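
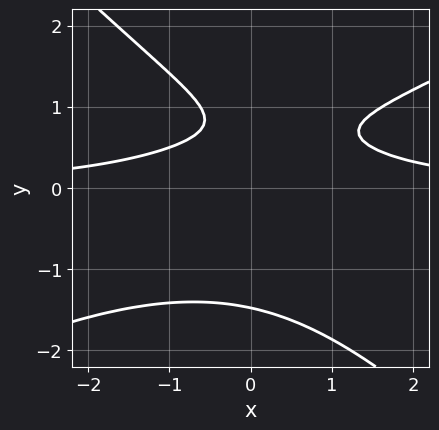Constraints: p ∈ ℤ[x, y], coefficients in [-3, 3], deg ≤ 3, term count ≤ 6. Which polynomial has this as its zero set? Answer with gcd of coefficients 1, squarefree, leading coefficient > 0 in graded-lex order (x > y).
x^2*y - x*y^2 - 2*y^3 + 3*y - 2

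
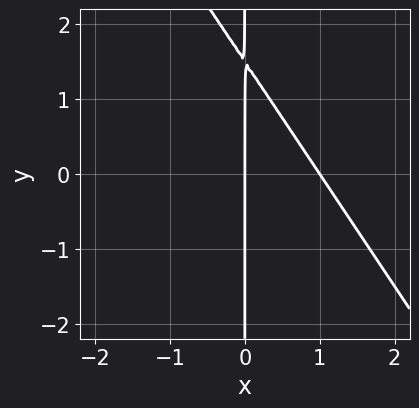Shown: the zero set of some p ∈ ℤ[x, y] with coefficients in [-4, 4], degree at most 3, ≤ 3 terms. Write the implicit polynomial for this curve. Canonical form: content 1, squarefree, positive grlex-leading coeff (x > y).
Degree: the shape is more complex than any degree-1 curve, so deg p = 2.
From the axis intercepts and sections: among the integer gridlines, it crosses the x-axis at x ∈ {0, 1}; the visible y-axis segment lies entirely on the curve.
Solving for integer coefficients yields p as stated.

3*x^2 + 2*x*y - 3*x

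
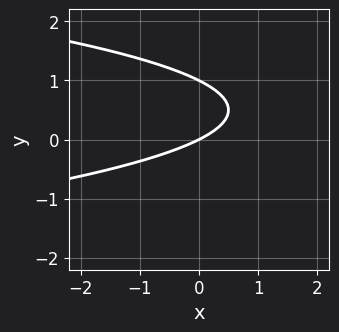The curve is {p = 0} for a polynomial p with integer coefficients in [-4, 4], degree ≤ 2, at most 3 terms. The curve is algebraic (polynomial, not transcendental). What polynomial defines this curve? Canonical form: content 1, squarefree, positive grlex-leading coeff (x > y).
2*y^2 + x - 2*y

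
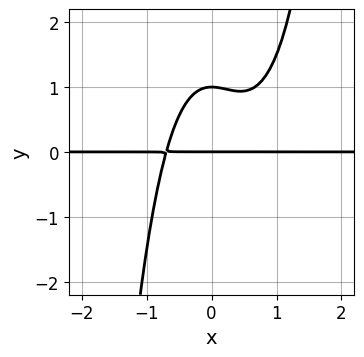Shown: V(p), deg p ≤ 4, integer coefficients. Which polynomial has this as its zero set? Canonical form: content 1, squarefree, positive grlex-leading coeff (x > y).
3*x^3*y - 2*x^2*y - 2*y^2 + 2*y

(a) The degree is 4 — the shape is more complex than any degree-3 curve.
(b) Against the integer gridlines: the visible x-axis segment lies entirely on the curve; the y-axis gridline crossings are at y ∈ {0, 1}.
(c) These observations pin down the coefficients.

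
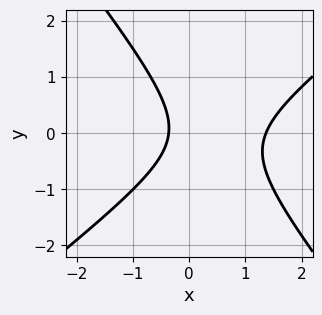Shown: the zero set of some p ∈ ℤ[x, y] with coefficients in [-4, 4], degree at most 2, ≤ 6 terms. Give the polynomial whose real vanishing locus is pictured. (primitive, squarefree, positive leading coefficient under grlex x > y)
2*x^2 - x*y - 2*y^2 - 2*x - 1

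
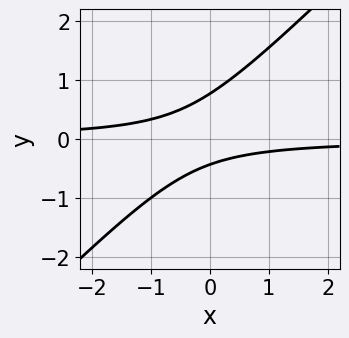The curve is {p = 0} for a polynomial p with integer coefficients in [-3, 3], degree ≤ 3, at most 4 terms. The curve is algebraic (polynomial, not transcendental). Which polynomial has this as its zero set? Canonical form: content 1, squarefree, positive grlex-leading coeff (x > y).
3*x*y - 3*y^2 + y + 1

First, the degree is 2 — the shape is more complex than any degree-1 curve.
Next, reading off the gridlines: it misses every integer gridline on the x-axis.
Finally, assembling these constraints gives the stated polynomial.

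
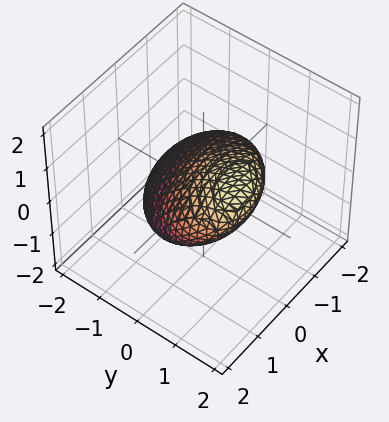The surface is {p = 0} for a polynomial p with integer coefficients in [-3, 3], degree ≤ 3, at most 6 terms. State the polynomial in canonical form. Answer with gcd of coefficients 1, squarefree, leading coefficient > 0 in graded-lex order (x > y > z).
x^2 - x*y + 2*y^2 - 3*y*z + 2*z^2 - 2

First, degree: the shape is more complex than any degree-1 surface, so deg p = 2.
Then, against the integer gridlines: the z-axis gridline crossings are at z ∈ {-1, 1}; the y-axis gridline crossings are at y ∈ {-1, 1}.
Finally, solving for integer coefficients yields p as stated.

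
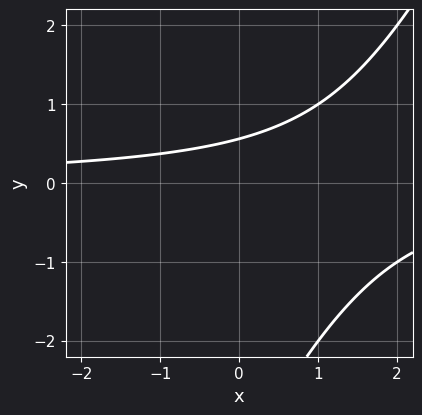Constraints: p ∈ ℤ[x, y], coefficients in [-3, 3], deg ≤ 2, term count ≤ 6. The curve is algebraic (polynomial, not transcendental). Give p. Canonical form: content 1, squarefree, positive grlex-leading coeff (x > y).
2*x*y - y^2 - 3*y + 2

The degree is 2 — a generic line meets the curve in up to 2 points.
From the visible intercepts: no x-intercept at any integer in the box.
Fitting integer coefficients to these (and the overall shape) gives p.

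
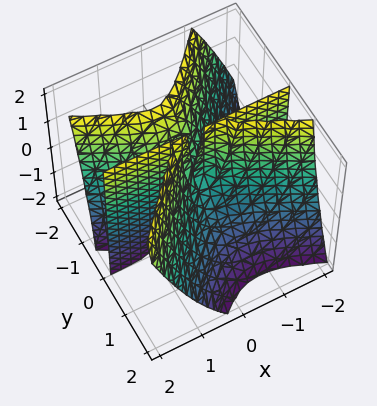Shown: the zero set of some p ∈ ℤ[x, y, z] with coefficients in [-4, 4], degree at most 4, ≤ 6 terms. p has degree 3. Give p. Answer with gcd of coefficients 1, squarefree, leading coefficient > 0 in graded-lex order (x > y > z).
(a) Degree: the shape is more complex than any degree-2 surface, so deg p = 3.
(b) Observable constraints: every point of the z-axis in the box is on the surface; every point of the x-axis in the box is on the surface.
(c) The integer polynomial consistent with all of this is the stated p.

2*x^2*y + 2*x*y^2 - 3*y^3 - 2*y^2*z + y^2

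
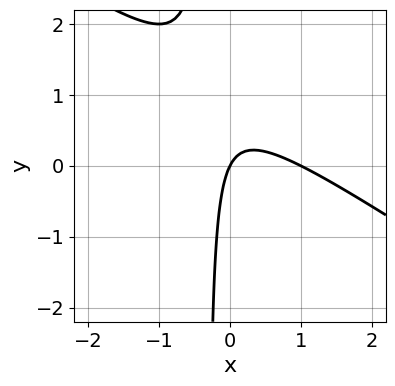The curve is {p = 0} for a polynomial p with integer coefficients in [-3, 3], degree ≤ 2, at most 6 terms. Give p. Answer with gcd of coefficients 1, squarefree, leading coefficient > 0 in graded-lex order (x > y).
1. The degree is 2 — a generic line meets the curve in up to 2 points.
2. Checking where it meets the axes: among the integer gridlines, it crosses the x-axis at x ∈ {0, 1}; it meets the y-axis at y = 0 (among the integer gridlines).
3. Putting this together gives p.

2*x^2 + 3*x*y - 2*x + y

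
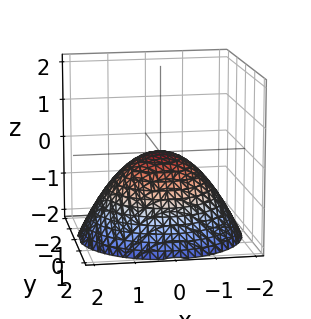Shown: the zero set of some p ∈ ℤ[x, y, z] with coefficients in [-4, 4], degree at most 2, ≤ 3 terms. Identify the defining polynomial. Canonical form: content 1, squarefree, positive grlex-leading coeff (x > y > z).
(a) Degree: a single bowl opening along one axis; a quadric, so deg p = 2.
(b) Symmetries: rotational symmetry about the z-axis ⇒ p depends on x, y only through x² + y².
(c) Reading off the gridlines: it meets the x-axis at x = 0 (among the integer gridlines); a circular section at z = -1 has radius between 1 and 2; one y-axis crossing is at y = 0; it crosses the z-axis at the gridline z = 0.
(d) Together with the visible shape, these determine p as stated.

x^2 + y^2 + 2*z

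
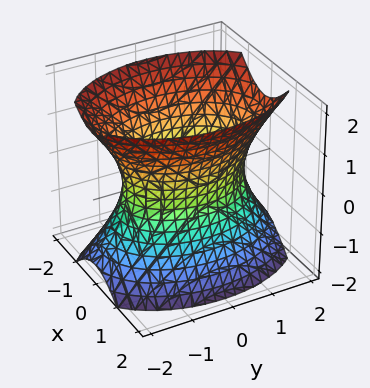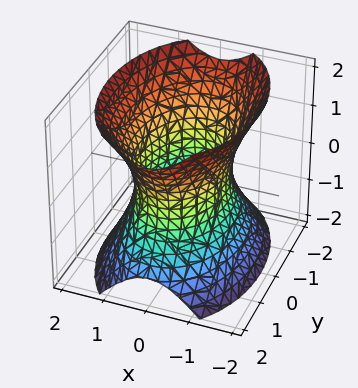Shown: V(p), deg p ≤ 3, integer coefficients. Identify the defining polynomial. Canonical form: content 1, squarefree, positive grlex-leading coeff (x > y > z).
1. Degree: one connected sheet with a waist; a quadric, so deg p = 2.
2. Symmetries: it's symmetric under y → −y, forcing even powers of y; it's symmetric under z → −z, forcing even powers of z; the x ↦ −x reflection is a symmetry, so x appears only in even powers.
3. Observable constraints: no z-intercept at any integer in the box; the x-axis gridline crossings are at x ∈ {-1, 1}.
4. Putting this together gives p.

2*x^2 + y^2 - z^2 - 2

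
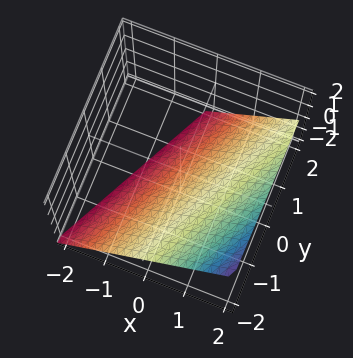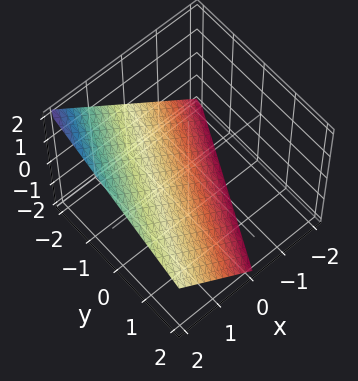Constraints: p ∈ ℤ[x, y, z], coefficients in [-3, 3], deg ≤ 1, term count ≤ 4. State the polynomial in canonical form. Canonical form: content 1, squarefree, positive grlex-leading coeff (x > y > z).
First, the degree is 1 — every cross-section is a straight line — this is a plane.
Then, reading off the gridlines: one z-axis crossing is at z = -1; it crosses the y-axis at the gridline y = -2.
Finally, these observations pin down the coefficients. Check: (1, 0, 0) on the x-axis lies on the surface, and p(1, 0, 0) = 0. ✓

2*x - y - 2*z - 2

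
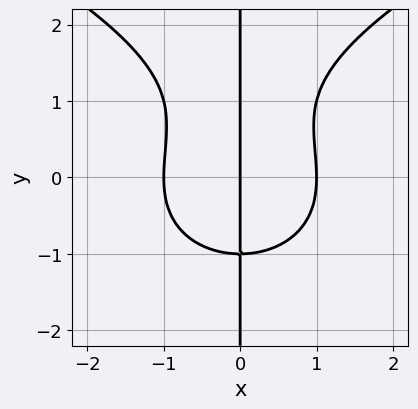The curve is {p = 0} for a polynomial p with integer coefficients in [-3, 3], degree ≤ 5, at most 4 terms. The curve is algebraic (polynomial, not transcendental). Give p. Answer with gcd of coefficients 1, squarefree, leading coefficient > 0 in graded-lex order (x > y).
1. Degree: a generic line meets the curve in up to 4 points, so deg p = 4.
2. Reading off the gridlines: the visible y-axis segment lies entirely on the curve; among the integer gridlines, it crosses the x-axis at x ∈ {-1, 0, 1}.
3. Assembling these constraints gives the stated polynomial.

x*y^3 - 2*x^3 - x*y^2 + 2*x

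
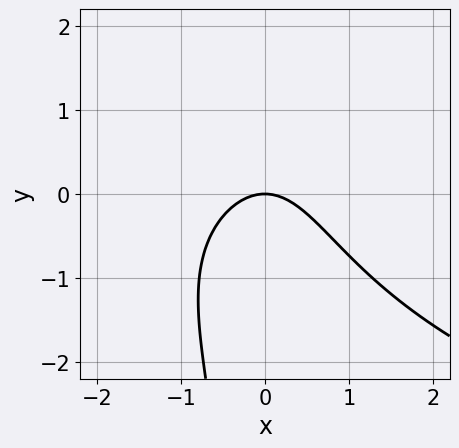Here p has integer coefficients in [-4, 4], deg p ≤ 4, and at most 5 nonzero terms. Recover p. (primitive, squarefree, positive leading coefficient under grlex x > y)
deg p = 3. A generic line meets the curve in up to 3 points.
From the visible intercepts: it crosses the x-axis at the gridline x = 0; one y-axis crossing is at y = 0.
Matching integer coefficients to the picture gives p.

x*y^2 - 2*x^2 - 2*y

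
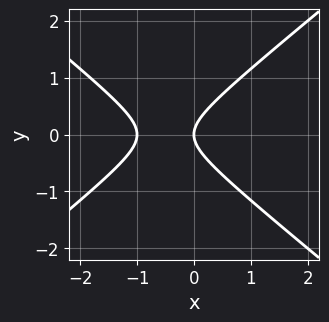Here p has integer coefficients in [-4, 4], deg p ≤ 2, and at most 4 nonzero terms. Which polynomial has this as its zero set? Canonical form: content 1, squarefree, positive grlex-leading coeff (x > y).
2*x^2 - 3*y^2 + 2*x

(a) deg p = 2.
(b) Symmetries: mirror symmetry y ↦ −y ⇒ only even powers of y.
(c) Checking where it meets the axes: one y-axis crossing is at y = 0; the x-axis gridline crossings are at x ∈ {-1, 0}.
(d) Putting this together gives p.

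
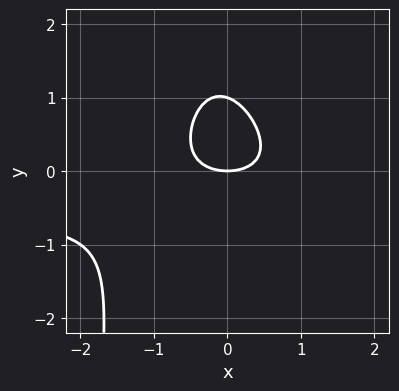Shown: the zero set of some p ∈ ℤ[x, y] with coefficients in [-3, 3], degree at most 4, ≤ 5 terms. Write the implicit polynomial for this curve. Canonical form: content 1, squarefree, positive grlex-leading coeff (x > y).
First, the degree is 3 — no degree-2 curve has this shape.
Then, observable constraints: the y-axis gridline crossings are at y ∈ {0, 1}; it meets the x-axis at x = 0 (among the integer gridlines).
Finally, these observations pin down the coefficients.

3*x^2*y + x*y^2 + 2*x^2 + 3*y^2 - 3*y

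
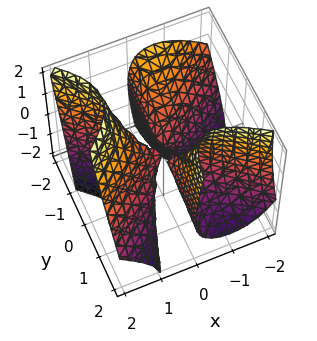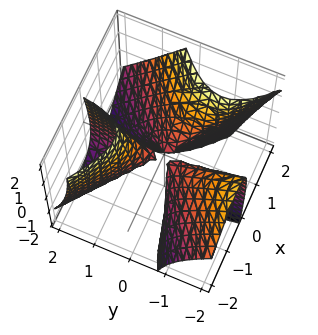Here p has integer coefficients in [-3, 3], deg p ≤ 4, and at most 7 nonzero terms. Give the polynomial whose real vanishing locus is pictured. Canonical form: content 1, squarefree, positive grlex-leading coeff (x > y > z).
2*x^3 - x^2*z - 3*x*y^2 - 3*x*y*z - z^2

First, I count 3 distinct pieces. They look like related sheets of one shape, so recover p as a whole.
Next, degree: a generic line meets the surface in up to 3 points, so deg p = 3.
Then, from the visible intercepts: it meets the z-axis at z = 0 (among the integer gridlines); the visible y-axis segment lies entirely on the surface; it meets the x-axis at x = 0 (among the integer gridlines).
Finally, together with the visible shape, these determine p as stated.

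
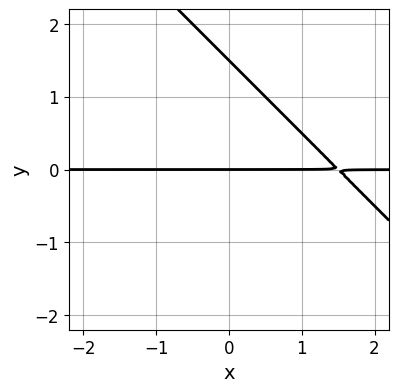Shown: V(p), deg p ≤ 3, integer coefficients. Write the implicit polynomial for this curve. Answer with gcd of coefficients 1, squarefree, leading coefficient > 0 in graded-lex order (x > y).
(a) deg p = 2.
(b) Against the integer gridlines: it crosses the y-axis at the gridline y = 0; the visible x-axis segment lies entirely on the curve.
(c) Fitting integer coefficients to these (and the overall shape) gives p.

2*x*y + 2*y^2 - 3*y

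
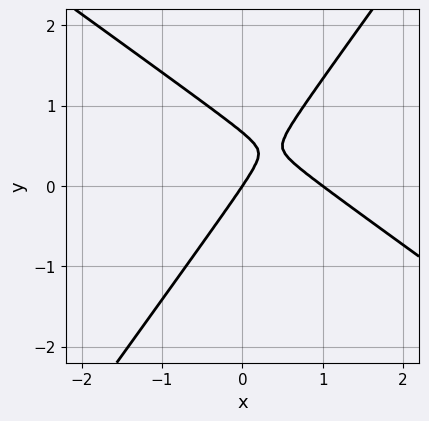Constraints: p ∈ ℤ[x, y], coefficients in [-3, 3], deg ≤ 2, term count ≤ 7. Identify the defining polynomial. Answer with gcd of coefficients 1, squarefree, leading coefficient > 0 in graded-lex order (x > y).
3*x^2 + 2*x*y - 3*y^2 - 3*x + 2*y

1. deg p = 2. The shape is more complex than any degree-1 curve.
2. Observable constraints: among the integer gridlines, it crosses the x-axis at x ∈ {0, 1}; it meets the y-axis at y = 0 (among the integer gridlines).
3. Assembling these constraints gives the stated polynomial.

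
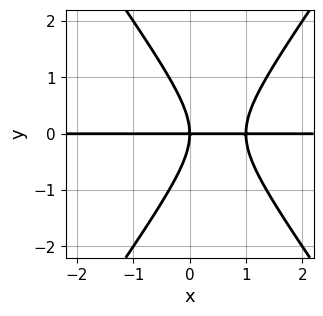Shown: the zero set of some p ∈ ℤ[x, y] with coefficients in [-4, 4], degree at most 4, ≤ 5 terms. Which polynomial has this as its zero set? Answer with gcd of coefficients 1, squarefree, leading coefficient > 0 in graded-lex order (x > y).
2*x^2*y - y^3 - 2*x*y

1. deg p = 3. A generic line meets the curve in up to 3 points.
2. Checking where it meets the axes: every point of the x-axis in the box is on the curve; it crosses the y-axis at the gridline y = 0.
3. Fitting integer coefficients to these (and the overall shape) gives p.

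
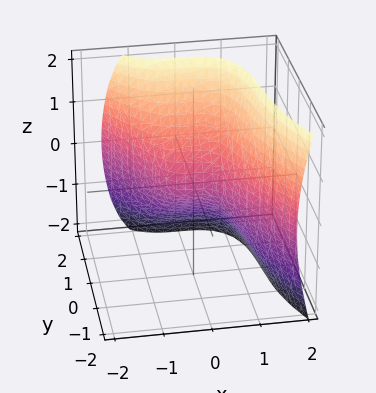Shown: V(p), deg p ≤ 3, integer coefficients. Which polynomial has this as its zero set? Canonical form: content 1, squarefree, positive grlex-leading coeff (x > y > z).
3*x^3 + y^3 - 2*z^2 + 2*y

The degree is 3 — no degree-2 surface has this shape.
From the axis intercepts and sections: one x-axis crossing is at x = 0; it meets the y-axis at y = 0 (among the integer gridlines).
The integer polynomial consistent with all of this is the stated p.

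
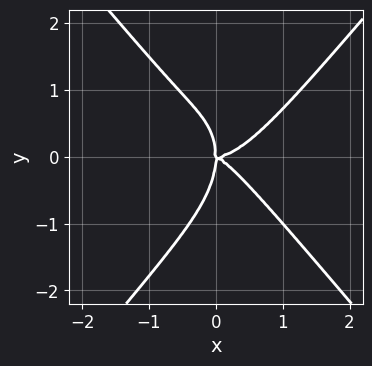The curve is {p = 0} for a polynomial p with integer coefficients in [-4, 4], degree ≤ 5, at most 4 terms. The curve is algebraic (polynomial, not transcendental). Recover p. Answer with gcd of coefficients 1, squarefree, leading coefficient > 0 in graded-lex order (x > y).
2*x^4 - y^4 - x^2*y - 2*x*y^2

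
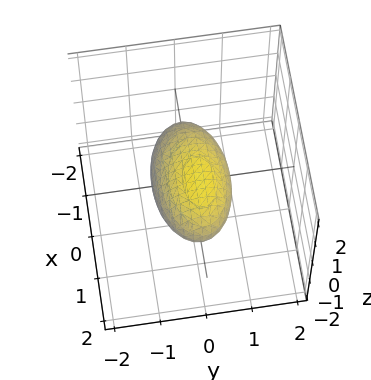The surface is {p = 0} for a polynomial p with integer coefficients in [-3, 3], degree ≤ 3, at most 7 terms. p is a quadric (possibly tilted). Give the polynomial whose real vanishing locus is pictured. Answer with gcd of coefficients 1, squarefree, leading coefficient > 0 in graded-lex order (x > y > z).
First, the degree is 2 — the shape is more complex than any degree-1 surface.
Finally, solving for integer coefficients yields p as stated.

x^2 - x*z + 3*y^2 - y*z + 3*z^2 - 2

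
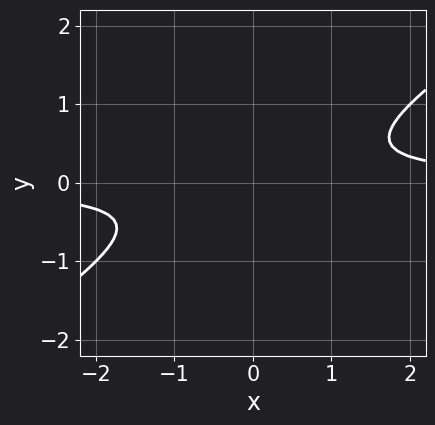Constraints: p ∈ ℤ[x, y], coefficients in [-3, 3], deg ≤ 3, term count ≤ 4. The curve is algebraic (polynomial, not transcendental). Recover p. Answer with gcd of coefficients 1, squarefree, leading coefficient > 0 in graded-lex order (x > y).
First, degree: a generic line meets the curve in up to 2 points, so deg p = 2.
Next, from the axis intercepts and sections: no y-intercept at any integer in the box; it misses every integer gridline on the x-axis.
Finally, assembling these constraints gives the stated polynomial.

2*x*y - 3*y^2 - 1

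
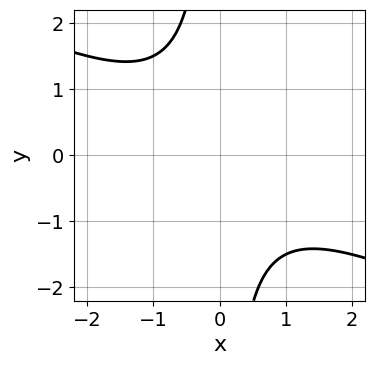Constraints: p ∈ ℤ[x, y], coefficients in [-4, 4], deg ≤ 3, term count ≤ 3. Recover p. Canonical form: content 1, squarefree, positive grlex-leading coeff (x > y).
First, degree: the shape is more complex than any degree-1 curve, so deg p = 2.
Then, against the integer gridlines: the curve avoids every integer y-axis point in the box; it misses every integer gridline on the x-axis.
Finally, solving for integer coefficients yields p as stated.

x^2 + 2*x*y + 2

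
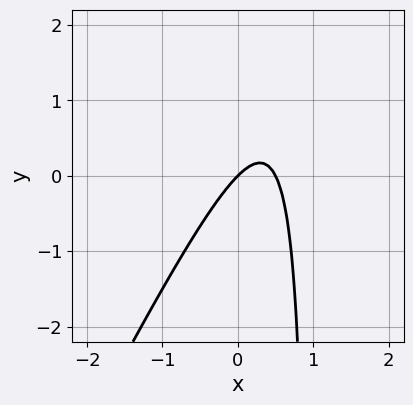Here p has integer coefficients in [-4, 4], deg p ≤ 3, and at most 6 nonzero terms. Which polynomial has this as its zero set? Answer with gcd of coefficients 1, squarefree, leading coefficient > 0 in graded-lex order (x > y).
2*x^2 - x*y - x + y

(a) Degree: the shape is more complex than any degree-1 curve, so deg p = 2.
(b) Checking where it meets the axes: it crosses the x-axis at the gridline x = 0; one y-axis crossing is at y = 0.
(c) Matching integer coefficients to the picture gives p.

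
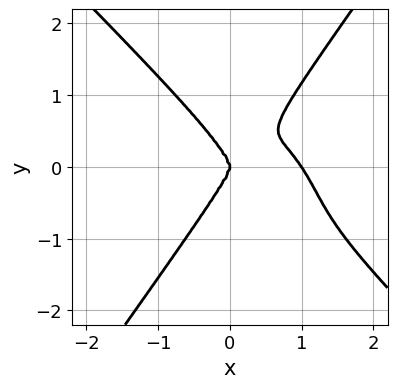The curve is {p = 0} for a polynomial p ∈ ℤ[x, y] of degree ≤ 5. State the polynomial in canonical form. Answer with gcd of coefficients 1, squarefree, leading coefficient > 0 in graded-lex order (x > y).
First, deg p = 4. The shape is more complex than any degree-3 curve.
Then, against the integer gridlines: the x-axis gridline crossings are at x ∈ {0, 1}; it meets the y-axis at y = 0 (among the integer gridlines).
Finally, these observations pin down the coefficients.

3*x^4 + 2*x^3*y + x^2*y^2 - 2*y^4 - 3*x^3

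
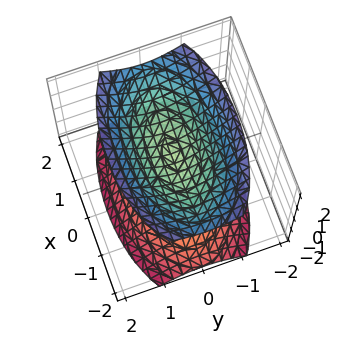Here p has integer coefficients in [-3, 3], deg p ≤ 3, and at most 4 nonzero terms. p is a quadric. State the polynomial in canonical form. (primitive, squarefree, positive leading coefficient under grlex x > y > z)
x^2 + 3*y^2 - 2*z^2 + 1

(a) There are 2 components. They look like related sheets of one shape, so recover p as a whole.
(b) deg p = 2. Two sheets facing apart; a quadric.
(c) Symmetries: it's symmetric under x → −x, forcing even powers of x; it's symmetric under y → −y, forcing even powers of y; it's symmetric under z → −z, forcing even powers of z.
(d) Reading off the gridlines: the surface avoids every integer x-axis point in the box; it misses every integer gridline on the y-axis.
(e) These observations pin down the coefficients.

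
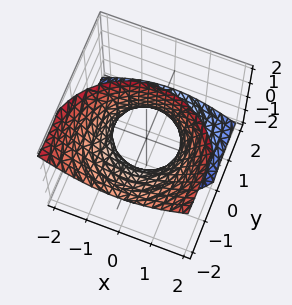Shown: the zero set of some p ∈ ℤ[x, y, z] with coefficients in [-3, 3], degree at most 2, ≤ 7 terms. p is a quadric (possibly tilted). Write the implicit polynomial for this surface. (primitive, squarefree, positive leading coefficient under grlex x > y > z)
2*x^2 + 2*y^2 + 3*y*z - z^2 - 2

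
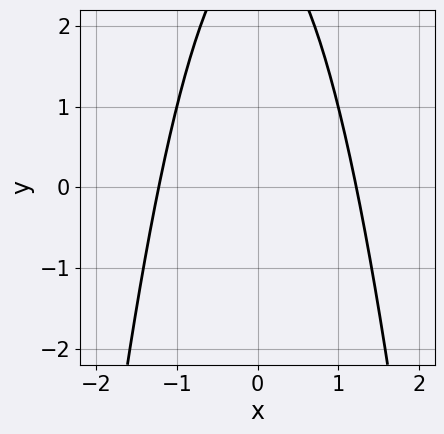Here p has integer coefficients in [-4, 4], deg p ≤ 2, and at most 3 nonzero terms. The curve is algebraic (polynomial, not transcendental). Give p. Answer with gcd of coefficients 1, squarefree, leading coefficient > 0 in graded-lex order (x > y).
1. Degree: a generic line meets the curve in up to 2 points, so deg p = 2.
2. Symmetries: it's symmetric under x → −x, forcing even powers of x.
3. From the axis intercepts and sections: the curve avoids every integer y-axis point in the box.
4. The integer polynomial consistent with all of this is the stated p.

2*x^2 + y - 3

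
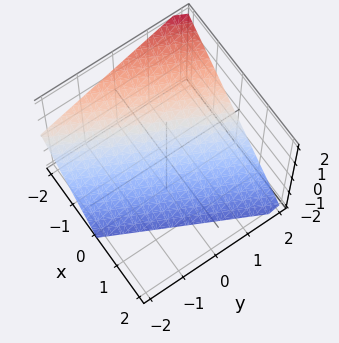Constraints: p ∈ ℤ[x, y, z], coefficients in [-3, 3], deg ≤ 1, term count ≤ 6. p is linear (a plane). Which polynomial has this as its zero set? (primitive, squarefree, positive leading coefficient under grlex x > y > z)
deg p = 1.
Observable constraints: one z-axis crossing is at z = -1; it meets the x-axis at x = -1 (among the integer gridlines); it crosses the y-axis at the gridline y = 2.
Together with the visible shape, these determine p as stated.

2*x - y + 2*z + 2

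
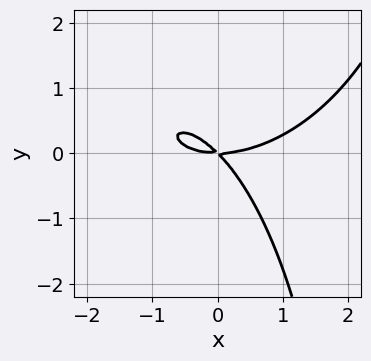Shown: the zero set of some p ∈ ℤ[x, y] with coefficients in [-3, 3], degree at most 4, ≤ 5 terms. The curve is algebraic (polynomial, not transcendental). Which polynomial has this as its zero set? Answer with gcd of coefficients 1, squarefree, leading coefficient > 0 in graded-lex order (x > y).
First, the degree is 3 — a generic line meets the curve in up to 3 points.
Next, from the axis intercepts and sections: one y-axis crossing is at y = 0; it meets the x-axis at x = 0 (among the integer gridlines).
Finally, solving for integer coefficients yields p as stated.

x^3 + x*y^2 - 3*x*y - 3*y^2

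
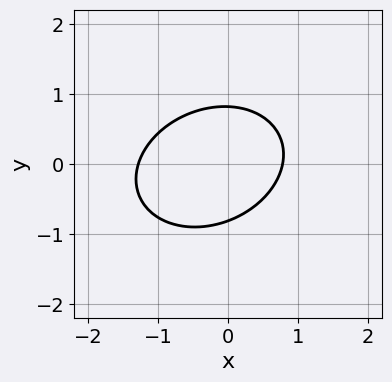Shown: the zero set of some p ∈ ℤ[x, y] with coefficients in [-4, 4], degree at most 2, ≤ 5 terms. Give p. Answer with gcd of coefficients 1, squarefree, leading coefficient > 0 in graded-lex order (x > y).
First, deg p = 2. A generic line meets the curve in up to 2 points.
Finally, solving for integer coefficients yields p as stated.

2*x^2 - x*y + 3*y^2 + x - 2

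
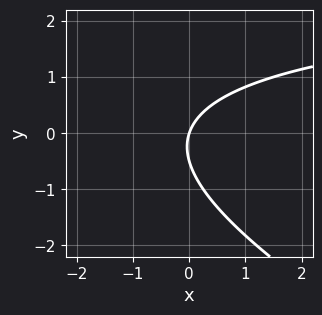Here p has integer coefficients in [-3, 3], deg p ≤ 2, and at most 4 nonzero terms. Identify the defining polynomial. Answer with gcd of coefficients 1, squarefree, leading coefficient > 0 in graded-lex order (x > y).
x*y + 2*y^2 - 3*x + y

First, degree: the shape is more complex than any degree-1 curve, so deg p = 2.
Next, observable constraints: it crosses the x-axis at the gridline x = 0; it meets the y-axis at y = 0 (among the integer gridlines).
Finally, matching integer coefficients to the picture gives p.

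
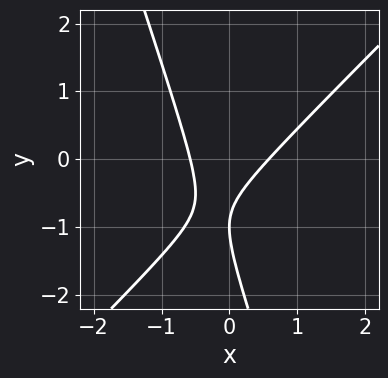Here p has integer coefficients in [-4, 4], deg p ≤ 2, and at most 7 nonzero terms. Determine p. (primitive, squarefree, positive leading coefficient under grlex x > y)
3*x^2 - 2*x*y - y^2 - 2*y - 1

First, the degree is 2 — the shape is more complex than any degree-1 curve.
Then, checking where it meets the axes: it meets the y-axis at y = -1 (among the integer gridlines).
Finally, the integer polynomial consistent with all of this is the stated p.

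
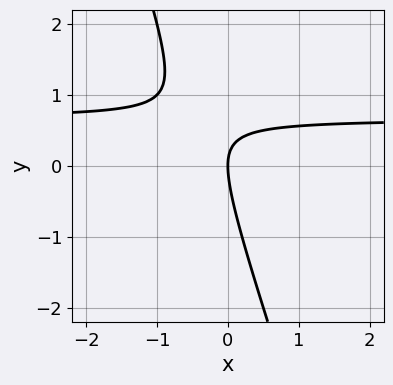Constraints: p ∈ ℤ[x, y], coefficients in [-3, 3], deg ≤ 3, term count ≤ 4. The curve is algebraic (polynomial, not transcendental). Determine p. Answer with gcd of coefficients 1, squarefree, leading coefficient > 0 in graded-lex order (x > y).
Degree: the shape is more complex than any degree-1 curve, so deg p = 2.
Against the integer gridlines: it meets the x-axis at x = 0 (among the integer gridlines); it meets the y-axis at y = 0 (among the integer gridlines).
Putting this together gives p.

3*x*y + y^2 - 2*x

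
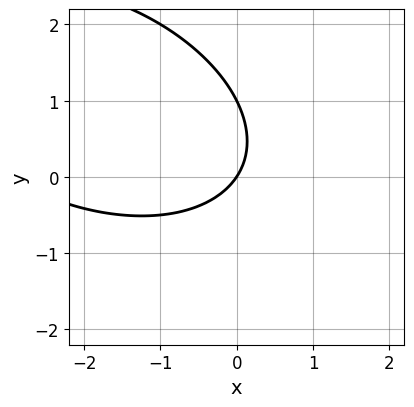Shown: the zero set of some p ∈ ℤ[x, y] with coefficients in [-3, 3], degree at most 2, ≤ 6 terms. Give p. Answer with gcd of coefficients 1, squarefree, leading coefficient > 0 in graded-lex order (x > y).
1. The degree is 2 — no degree-1 curve has this shape.
2. From the visible intercepts: one x-axis crossing is at x = 0; among the integer gridlines, it crosses the y-axis at y ∈ {0, 1}.
3. Solving for integer coefficients yields p as stated.

x^2 + x*y + 2*y^2 + 3*x - 2*y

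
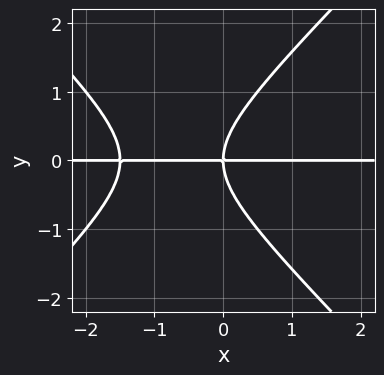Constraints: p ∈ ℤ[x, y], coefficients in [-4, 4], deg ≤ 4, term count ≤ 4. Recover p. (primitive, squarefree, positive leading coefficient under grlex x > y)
2*x^2*y - 2*y^3 + 3*x*y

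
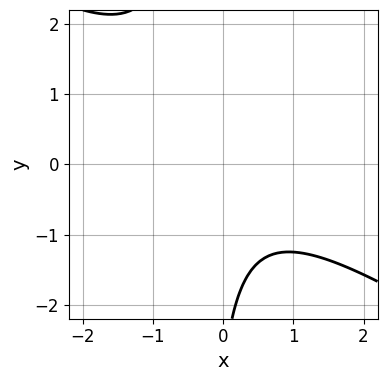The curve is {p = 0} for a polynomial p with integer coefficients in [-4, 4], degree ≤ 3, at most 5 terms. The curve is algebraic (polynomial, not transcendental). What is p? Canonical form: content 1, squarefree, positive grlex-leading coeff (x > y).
2*x^2 + 3*x*y + y + 3

(a) Degree: a generic line meets the curve in up to 2 points, so deg p = 2.
(b) From the visible intercepts: it misses every integer gridline on the x-axis; it misses every integer gridline on the y-axis.
(c) The integer polynomial consistent with all of this is the stated p.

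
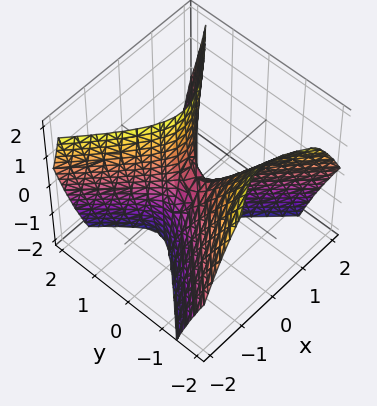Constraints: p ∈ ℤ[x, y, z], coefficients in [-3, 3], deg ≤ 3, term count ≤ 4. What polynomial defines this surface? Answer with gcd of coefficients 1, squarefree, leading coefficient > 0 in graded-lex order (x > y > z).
3*x^2 - 3*y^2 - 2*y*z + z

1. Degree: a generic line meets the surface in up to 2 points, so deg p = 2.
2. Observable constraints: one x-axis crossing is at x = 0; it meets the y-axis at y = 0 (among the integer gridlines); it crosses the z-axis at the gridline z = 0.
3. These observations pin down the coefficients.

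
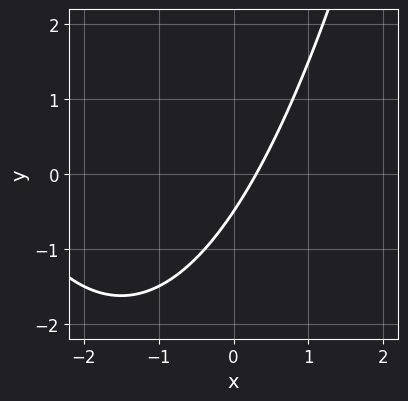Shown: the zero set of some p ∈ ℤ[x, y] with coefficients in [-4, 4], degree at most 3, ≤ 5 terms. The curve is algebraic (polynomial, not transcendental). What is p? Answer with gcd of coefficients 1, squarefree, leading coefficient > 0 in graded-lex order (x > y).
1. deg p = 2. No degree-1 curve has this shape.
2. Solving for integer coefficients yields p as stated.

x^2 + 3*x - 2*y - 1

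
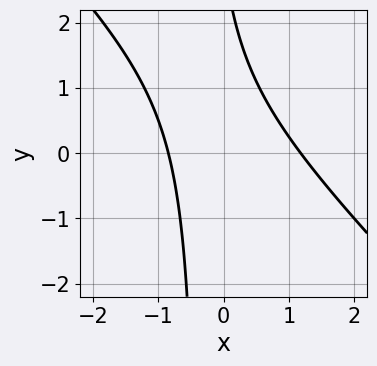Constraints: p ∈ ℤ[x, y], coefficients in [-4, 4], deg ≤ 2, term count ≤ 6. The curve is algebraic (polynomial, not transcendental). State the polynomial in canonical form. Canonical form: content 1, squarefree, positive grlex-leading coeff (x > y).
1. The degree is 2 — a generic line meets the curve in up to 2 points.
2. Reading off the gridlines: no y-intercept at any integer in the box.
3. Solving for integer coefficients yields p as stated.

3*x^2 + 3*x*y - x + y - 3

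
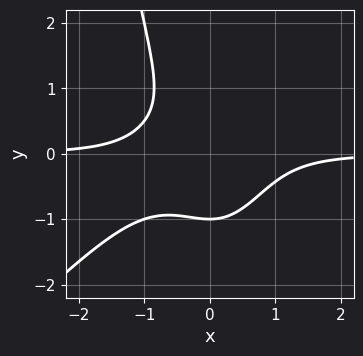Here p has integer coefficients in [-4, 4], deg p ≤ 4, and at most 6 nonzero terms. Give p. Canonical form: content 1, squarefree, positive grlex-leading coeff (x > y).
3*x^3*y - 3*x^2*y^2 + 2*y^3 + 2

1. deg p = 4. The shape is more complex than any degree-3 curve.
2. From the visible intercepts: it misses every integer gridline on the x-axis; it crosses the y-axis at the gridline y = -1.
3. Matching integer coefficients to the picture gives p.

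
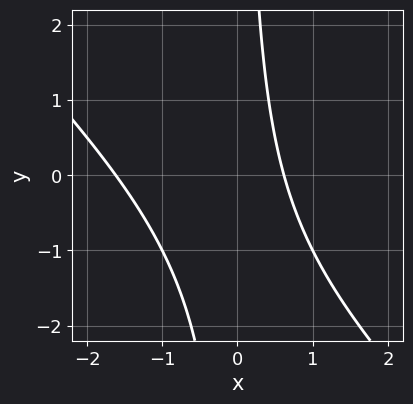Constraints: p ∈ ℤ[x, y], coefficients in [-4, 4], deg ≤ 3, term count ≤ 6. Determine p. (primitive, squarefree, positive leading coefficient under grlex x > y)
(a) The degree is 2 — no degree-1 curve has this shape.
(b) Observable constraints: it misses every integer gridline on the y-axis.
(c) Matching integer coefficients to the picture gives p.

x^2 + x*y + x - 1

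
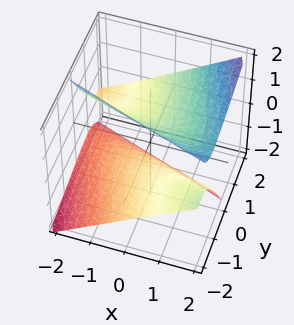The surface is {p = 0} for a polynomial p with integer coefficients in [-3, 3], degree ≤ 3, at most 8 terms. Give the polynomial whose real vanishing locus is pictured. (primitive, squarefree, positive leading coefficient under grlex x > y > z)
x^2 + 3*x*y + y^2 - 3*y*z - 2*z^2 + 1

I count 2 distinct pieces. Treating them together as one polynomial.
deg p = 2. A generic line meets the surface in up to 2 points.
Against the integer gridlines: no x-intercept at any integer in the box; the surface avoids every integer y-axis point in the box.
Putting this together gives p.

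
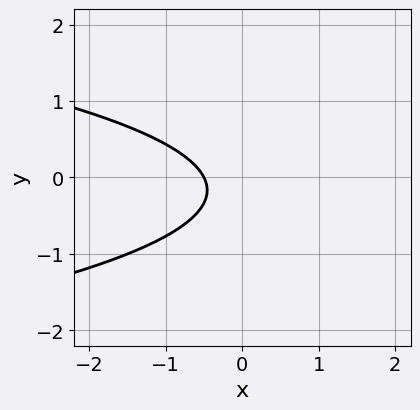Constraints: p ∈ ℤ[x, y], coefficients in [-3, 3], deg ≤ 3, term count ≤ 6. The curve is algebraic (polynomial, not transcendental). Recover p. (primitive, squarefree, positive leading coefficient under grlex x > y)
3*y^2 + 2*x + y + 1

The degree is 2 — a generic line meets the curve in up to 2 points.
Observable constraints: it misses every integer gridline on the y-axis.
The integer polynomial consistent with all of this is the stated p.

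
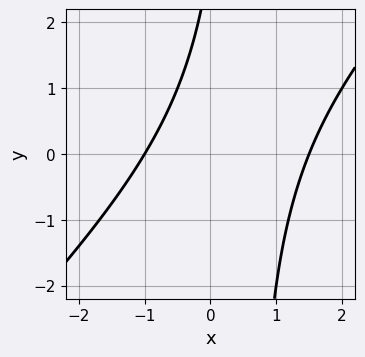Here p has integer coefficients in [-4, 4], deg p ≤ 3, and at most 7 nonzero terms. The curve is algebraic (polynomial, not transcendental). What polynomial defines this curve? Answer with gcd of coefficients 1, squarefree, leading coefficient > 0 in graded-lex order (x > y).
2*x^2 - 2*x*y - x + y - 3

1. deg p = 2. A generic line meets the curve in up to 2 points.
2. Reading off the gridlines: no y-intercept at any integer in the box; it meets the x-axis at x = -1 (among the integer gridlines).
3. Putting this together gives p.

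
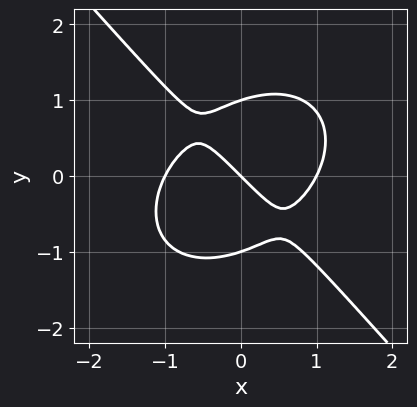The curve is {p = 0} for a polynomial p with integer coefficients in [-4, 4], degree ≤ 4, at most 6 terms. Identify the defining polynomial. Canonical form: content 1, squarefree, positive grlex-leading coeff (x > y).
1. The degree is 3 — the shape is more complex than any degree-2 curve.
2. Checking where it meets the axes: the y-axis gridline crossings are at y ∈ {-1, 0, 1}; the x-axis gridline crossings are at x ∈ {-1, 0, 1}.
3. Assembling these constraints gives the stated polynomial.

3*x^3 + x*y^2 + 3*y^3 - 3*x - 3*y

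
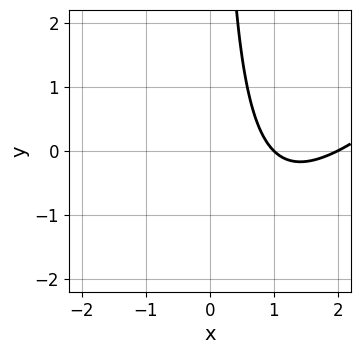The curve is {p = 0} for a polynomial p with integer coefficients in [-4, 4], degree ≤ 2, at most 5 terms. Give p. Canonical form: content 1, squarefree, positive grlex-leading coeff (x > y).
Degree: no degree-1 curve has this shape, so deg p = 2.
From the axis intercepts and sections: the x-axis gridline crossings are at x ∈ {1, 2}; no y-intercept at any integer in the box.
Fitting integer coefficients to these (and the overall shape) gives p.

x^2 - x*y - 3*x + 2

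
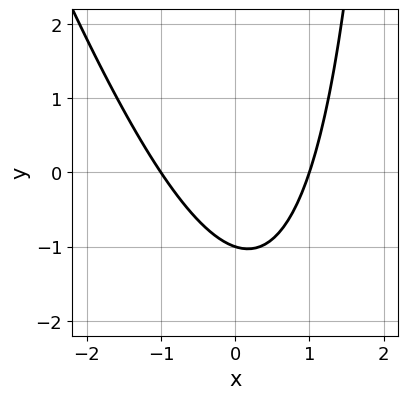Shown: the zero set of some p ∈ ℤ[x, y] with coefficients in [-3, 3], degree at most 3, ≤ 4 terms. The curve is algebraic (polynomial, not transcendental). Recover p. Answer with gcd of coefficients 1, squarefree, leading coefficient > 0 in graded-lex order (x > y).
3*x^2 + x*y - 3*y - 3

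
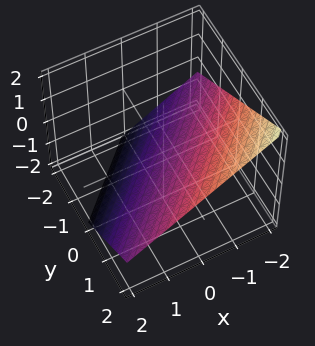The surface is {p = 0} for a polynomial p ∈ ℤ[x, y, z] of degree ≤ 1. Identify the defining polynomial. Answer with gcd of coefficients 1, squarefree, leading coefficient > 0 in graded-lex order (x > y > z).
First, the degree is 1 — every cross-section is a straight line — this is a plane.
Next, reading off the gridlines: it meets the y-axis at y = 1 (among the integer gridlines); it meets the x-axis at x = -1 (among the integer gridlines).
Finally, together with the visible shape, these determine p as stated.

2*x - 2*y + 3*z + 2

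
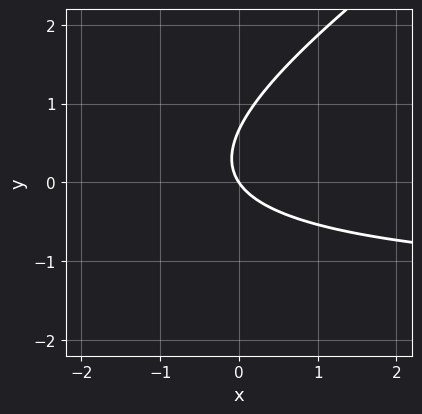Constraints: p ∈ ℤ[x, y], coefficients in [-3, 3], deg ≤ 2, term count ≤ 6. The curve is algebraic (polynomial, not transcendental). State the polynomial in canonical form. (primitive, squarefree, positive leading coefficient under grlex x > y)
2*x*y - 3*y^2 + 3*x + 2*y

(a) The degree is 2 — the shape is more complex than any degree-1 curve.
(b) Observable constraints: one x-axis crossing is at x = 0; it meets the y-axis at y = 0 (among the integer gridlines).
(c) The integer polynomial consistent with all of this is the stated p.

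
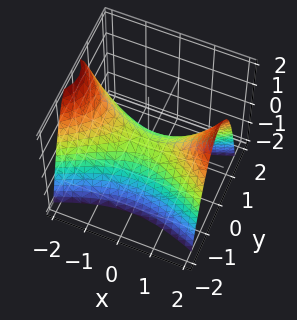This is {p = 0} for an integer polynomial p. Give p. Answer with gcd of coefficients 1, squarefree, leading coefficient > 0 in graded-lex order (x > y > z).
1. The degree is 2 — a hyperbolic paraboloid; a quadric.
2. Symmetries: mirror symmetry x ↦ −x ⇒ only even powers of x; the y ↦ −y reflection is a symmetry, so y appears only in even powers.
3. Against the integer gridlines: one y-axis crossing is at y = 0; one z-axis crossing is at z = 0.
4. Putting this together gives p.

x^2 - 3*y^2 - 2*z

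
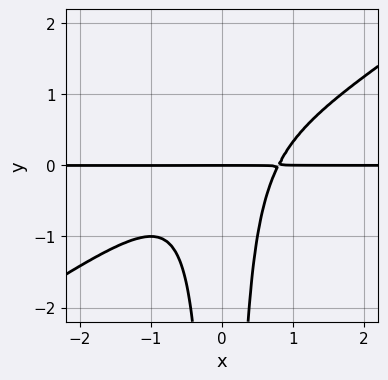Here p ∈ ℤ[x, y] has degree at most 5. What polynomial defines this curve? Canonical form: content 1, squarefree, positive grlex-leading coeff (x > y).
Degree: no degree-3 curve has this shape, so deg p = 4.
Checking where it meets the axes: every point of the x-axis in the box is on the curve; it meets the y-axis at y = 0 (among the integer gridlines).
Assembling these constraints gives the stated polynomial.

2*x^3*y - 3*x^2*y^2 - y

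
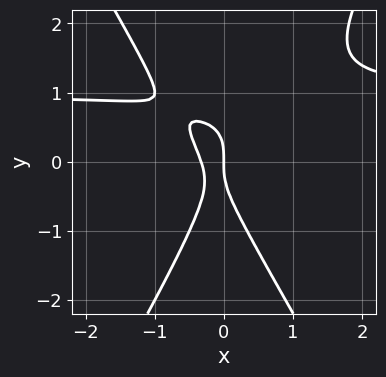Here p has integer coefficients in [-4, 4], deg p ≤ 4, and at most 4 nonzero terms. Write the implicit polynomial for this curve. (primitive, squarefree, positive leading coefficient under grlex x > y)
3*x^2*y - y^3 - 3*x^2 - x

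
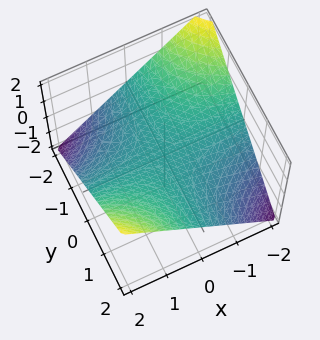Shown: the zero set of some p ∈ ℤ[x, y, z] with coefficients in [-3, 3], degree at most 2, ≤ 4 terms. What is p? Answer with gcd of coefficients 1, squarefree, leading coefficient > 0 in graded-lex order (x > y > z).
First, deg p = 2.
Next, checking where it meets the axes: the visible x-axis segment lies entirely on the surface; one z-axis crossing is at z = 0; every point of the y-axis in the box is on the surface.
Finally, putting this together gives p.

x*y - 2*z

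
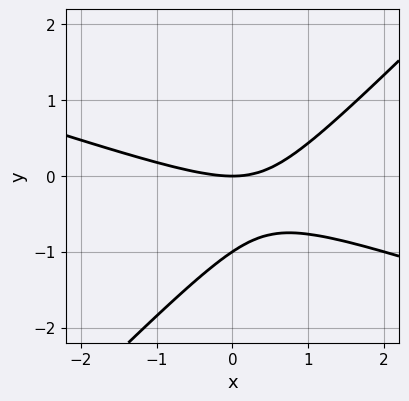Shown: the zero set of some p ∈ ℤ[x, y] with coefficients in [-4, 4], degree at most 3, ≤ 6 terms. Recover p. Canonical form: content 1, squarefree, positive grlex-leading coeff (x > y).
x^2 + 2*x*y - 3*y^2 - 3*y

First, degree: no degree-1 curve has this shape, so deg p = 2.
Then, reading off the gridlines: one x-axis crossing is at x = 0; among the integer gridlines, it crosses the y-axis at y ∈ {-1, 0}.
Finally, together with the visible shape, these determine p as stated.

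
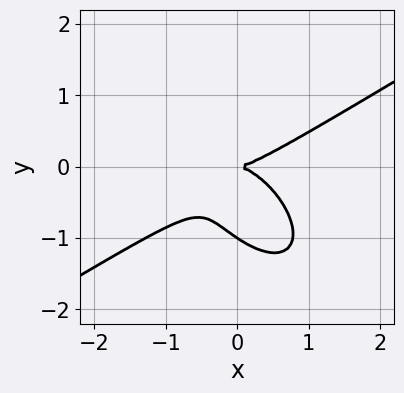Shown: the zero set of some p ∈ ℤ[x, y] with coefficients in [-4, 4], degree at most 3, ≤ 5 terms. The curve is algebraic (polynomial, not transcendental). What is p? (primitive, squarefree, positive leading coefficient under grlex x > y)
(a) Degree: the shape is more complex than any degree-2 curve, so deg p = 3.
(b) Against the integer gridlines: among the integer gridlines, it crosses the y-axis at y ∈ {-1, 0}; one x-axis crossing is at x = 0.
(c) Solving for integer coefficients yields p as stated.

2*x^3 - x^2*y - 2*x*y^2 - 3*y^3 - 3*y^2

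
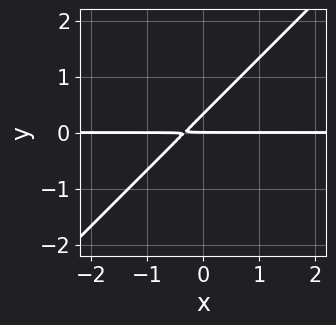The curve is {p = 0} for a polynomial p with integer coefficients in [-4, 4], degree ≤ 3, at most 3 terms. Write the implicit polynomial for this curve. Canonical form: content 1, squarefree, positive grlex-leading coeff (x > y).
3*x*y - 3*y^2 + y

(a) The degree is 2 — no degree-1 curve has this shape.
(b) From the axis intercepts and sections: every point of the x-axis in the box is on the curve; one y-axis crossing is at y = 0.
(c) Solving for integer coefficients yields p as stated.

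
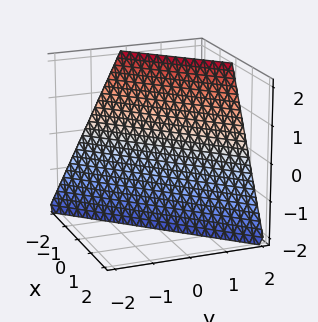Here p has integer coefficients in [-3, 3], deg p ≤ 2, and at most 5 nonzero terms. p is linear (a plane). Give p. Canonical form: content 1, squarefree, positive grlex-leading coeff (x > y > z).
1. Degree: every cross-section is a straight line — this is a plane, so deg p = 1.
2. From the visible intercepts: it meets the y-axis at y = 1 (among the integer gridlines); it crosses the x-axis at the gridline x = -1.
3. The integer polynomial consistent with all of this is the stated p. Check: (0, 0, -2) on the z-axis lies on the surface, and p(0, 0, -2) = 0. ✓

2*x - 2*y + z + 2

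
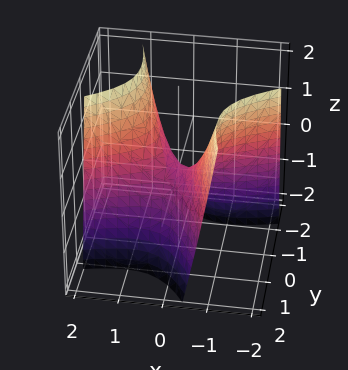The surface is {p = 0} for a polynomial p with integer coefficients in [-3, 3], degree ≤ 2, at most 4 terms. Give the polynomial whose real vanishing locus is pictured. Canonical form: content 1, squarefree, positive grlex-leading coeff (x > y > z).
x^2 - 2*x*y - y^2 - z

(a) Degree: the shape is more complex than any degree-1 surface, so deg p = 2.
(b) From the axis intercepts and sections: it crosses the y-axis at the gridline y = 0; it crosses the x-axis at the gridline x = 0.
(c) Together with the visible shape, these determine p as stated.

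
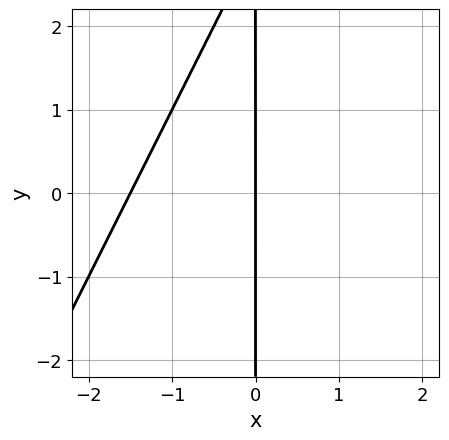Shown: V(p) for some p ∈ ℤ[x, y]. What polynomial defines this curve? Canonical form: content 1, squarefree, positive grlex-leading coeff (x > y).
1. deg p = 2. No degree-1 curve has this shape.
2. From the axis intercepts and sections: every point of the y-axis in the box is on the curve; it meets the x-axis at x = 0 (among the integer gridlines).
3. Solving for integer coefficients yields p as stated.

2*x^2 - x*y + 3*x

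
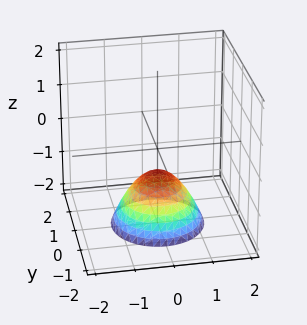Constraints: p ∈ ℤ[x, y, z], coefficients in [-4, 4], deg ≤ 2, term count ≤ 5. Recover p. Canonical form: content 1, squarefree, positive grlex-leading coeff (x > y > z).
3*x^2 + 3*y^2 + 3*z + 2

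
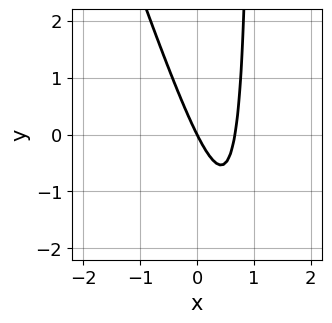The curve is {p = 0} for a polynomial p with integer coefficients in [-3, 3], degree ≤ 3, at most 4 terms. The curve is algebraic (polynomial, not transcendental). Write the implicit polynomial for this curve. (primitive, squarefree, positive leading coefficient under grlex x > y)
(a) deg p = 2.
(b) From the axis intercepts and sections: it meets the y-axis at y = 0 (among the integer gridlines); one x-axis crossing is at x = 0.
(c) Assembling these constraints gives the stated polynomial.

3*x^2 + x*y - 2*x - y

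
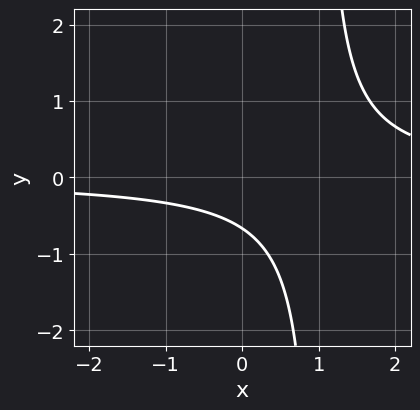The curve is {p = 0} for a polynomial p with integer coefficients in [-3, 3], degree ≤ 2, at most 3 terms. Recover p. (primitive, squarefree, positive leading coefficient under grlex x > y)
3*x*y - 3*y - 2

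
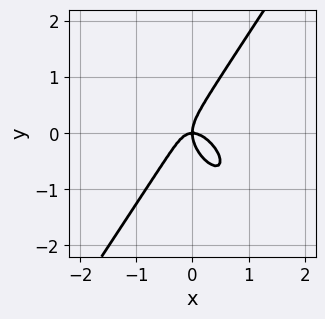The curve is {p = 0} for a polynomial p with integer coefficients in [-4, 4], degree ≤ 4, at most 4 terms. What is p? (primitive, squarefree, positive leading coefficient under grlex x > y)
2*x^3 + x^2*y - y^3 + x*y

The degree is 3 — a generic line meets the curve in up to 3 points.
Observable constraints: one y-axis crossing is at y = 0; one x-axis crossing is at x = 0.
Solving for integer coefficients yields p as stated.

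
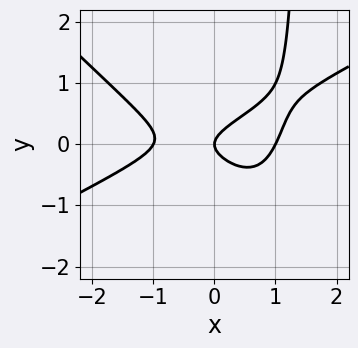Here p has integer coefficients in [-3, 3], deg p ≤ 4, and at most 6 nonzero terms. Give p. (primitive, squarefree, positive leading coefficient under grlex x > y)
1. deg p = 3.
2. Checking where it meets the axes: it crosses the y-axis at the gridline y = 0; among the integer gridlines, it crosses the x-axis at x ∈ {-1, 0, 1}.
3. Together with the visible shape, these determine p as stated.

x^3 - x^2*y - 2*x*y^2 + 3*y^2 - x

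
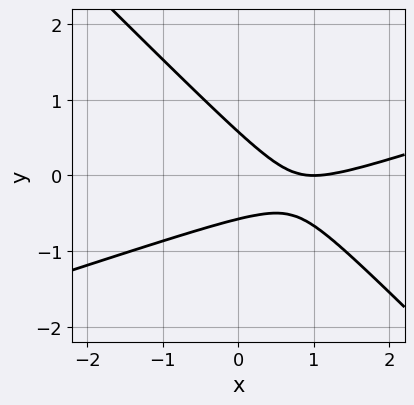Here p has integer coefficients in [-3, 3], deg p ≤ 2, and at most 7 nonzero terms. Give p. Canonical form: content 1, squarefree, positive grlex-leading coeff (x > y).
x^2 - 2*x*y - 3*y^2 - 2*x + 1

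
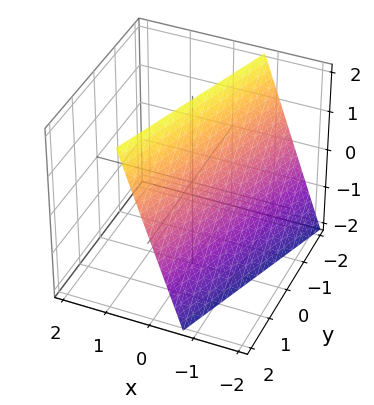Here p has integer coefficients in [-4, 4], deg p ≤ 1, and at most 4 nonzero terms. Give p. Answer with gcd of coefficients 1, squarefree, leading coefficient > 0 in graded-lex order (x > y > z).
3*x - y - z + 2

First, degree: every cross-section is a straight line — this is a plane, so deg p = 1.
Next, observable constraints: it meets the y-axis at y = 2 (among the integer gridlines); it crosses the z-axis at the gridline z = 2.
Finally, fitting integer coefficients to these (and the overall shape) gives p.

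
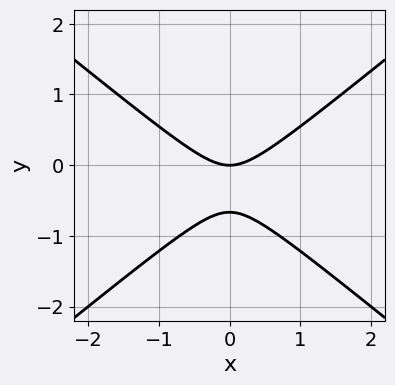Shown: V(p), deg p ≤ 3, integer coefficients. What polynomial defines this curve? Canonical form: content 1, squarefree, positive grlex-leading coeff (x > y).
2*x^2 - 3*y^2 - 2*y

(a) deg p = 2.
(b) Symmetries: the x ↦ −x reflection is a symmetry, so x appears only in even powers.
(c) Observable constraints: one x-axis crossing is at x = 0; it meets the y-axis at y = 0 (among the integer gridlines).
(d) Matching integer coefficients to the picture gives p.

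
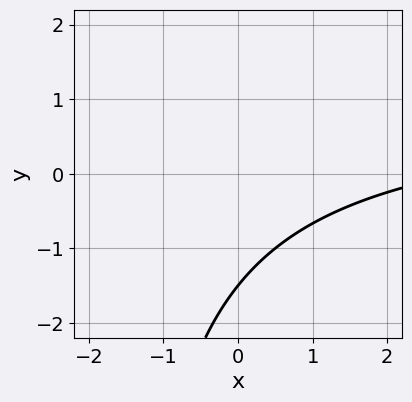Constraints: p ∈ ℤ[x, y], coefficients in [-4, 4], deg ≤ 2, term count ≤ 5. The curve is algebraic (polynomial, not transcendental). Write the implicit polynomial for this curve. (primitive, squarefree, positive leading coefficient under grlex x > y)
x*y - x + 2*y + 3

1. The degree is 2 — the shape is more complex than any degree-1 curve.
2. Checking where it meets the axes: no x-intercept at any integer in the box.
3. Putting this together gives p.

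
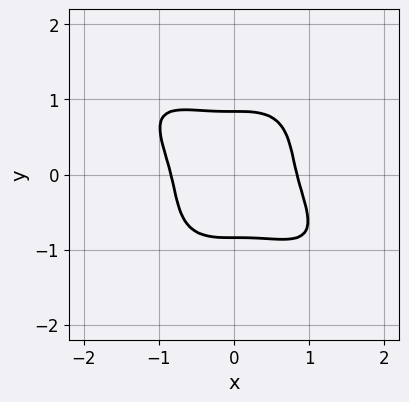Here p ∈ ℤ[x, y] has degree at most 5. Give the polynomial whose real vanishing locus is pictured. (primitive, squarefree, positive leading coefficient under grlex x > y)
2*x^4 + 2*x^3*y + 2*y^4 - 1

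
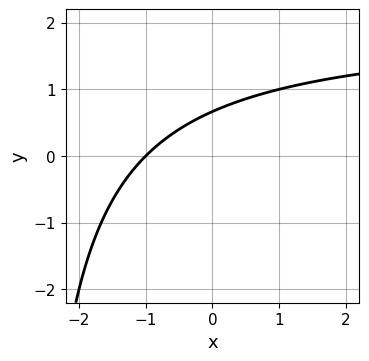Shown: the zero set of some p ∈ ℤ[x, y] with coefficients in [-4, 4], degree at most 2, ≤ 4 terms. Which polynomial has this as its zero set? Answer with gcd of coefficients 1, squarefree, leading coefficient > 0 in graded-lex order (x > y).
x*y - 2*x + 3*y - 2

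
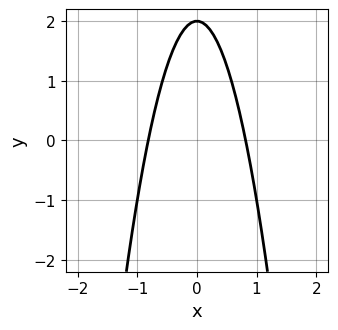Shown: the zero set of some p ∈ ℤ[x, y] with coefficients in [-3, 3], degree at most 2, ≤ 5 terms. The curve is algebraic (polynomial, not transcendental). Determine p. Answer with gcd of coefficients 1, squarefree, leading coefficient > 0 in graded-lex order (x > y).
3*x^2 + y - 2

deg p = 2. The shape is more complex than any degree-1 curve.
Symmetries: the x ↦ −x reflection is a symmetry, so x appears only in even powers.
From the visible intercepts: it meets the y-axis at y = 2 (among the integer gridlines).
Together with the visible shape, these determine p as stated.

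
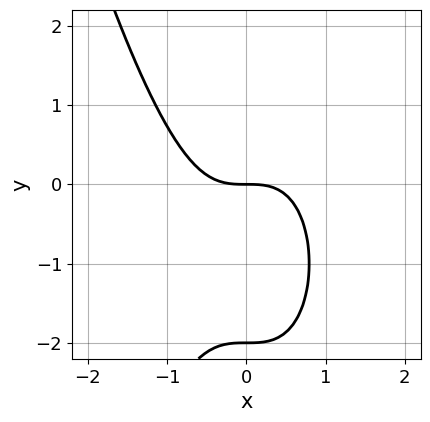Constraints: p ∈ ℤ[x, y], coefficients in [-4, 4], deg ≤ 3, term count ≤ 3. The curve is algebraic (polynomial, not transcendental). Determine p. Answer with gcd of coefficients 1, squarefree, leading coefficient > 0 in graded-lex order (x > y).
2*x^3 + y^2 + 2*y

Degree: a generic line meets the curve in up to 3 points, so deg p = 3.
Against the integer gridlines: among the integer gridlines, it crosses the y-axis at y ∈ {-2, 0}; one x-axis crossing is at x = 0.
Assembling these constraints gives the stated polynomial.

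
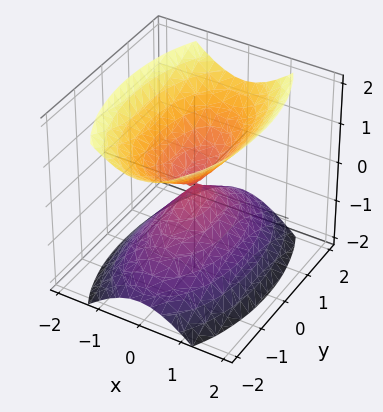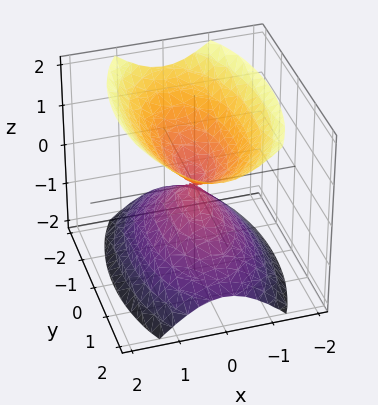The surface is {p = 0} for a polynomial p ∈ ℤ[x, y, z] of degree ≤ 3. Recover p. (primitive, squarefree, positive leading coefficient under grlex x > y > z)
3*x^2 + y^2 - 2*z^2

First, I count 2 distinct pieces. Treating them together as one polynomial.
Then, deg p = 2. A double cone through the origin; a quadric.
Then, symmetries: the y ↦ −y reflection is a symmetry, so y appears only in even powers; the x ↦ −x reflection is a symmetry, so x appears only in even powers; the z ↦ −z reflection is a symmetry, so z appears only in even powers.
Then, reading off the gridlines: it crosses the x-axis at the gridline x = 0; it crosses the z-axis at the gridline z = 0.
Finally, the integer polynomial consistent with all of this is the stated p.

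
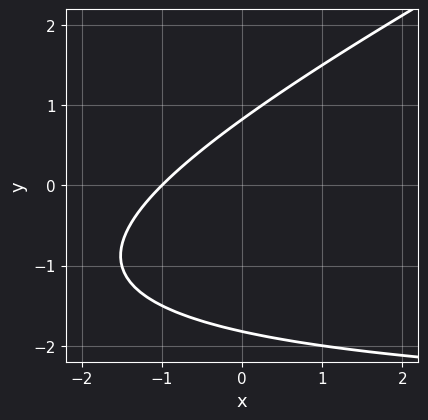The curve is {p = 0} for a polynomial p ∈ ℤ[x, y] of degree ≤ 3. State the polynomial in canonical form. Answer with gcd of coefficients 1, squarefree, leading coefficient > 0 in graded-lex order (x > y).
(a) The degree is 2 — the shape is more complex than any degree-1 curve.
(b) Reading off the gridlines: it meets the x-axis at x = -1 (among the integer gridlines).
(c) Assembling these constraints gives the stated polynomial.

x*y - 2*y^2 + 3*x - 2*y + 3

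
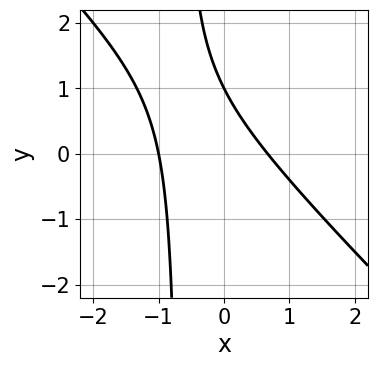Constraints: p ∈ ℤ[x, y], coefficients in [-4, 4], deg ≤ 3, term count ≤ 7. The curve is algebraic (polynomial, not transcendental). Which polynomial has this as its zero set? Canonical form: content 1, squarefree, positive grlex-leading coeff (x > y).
(a) Degree: no degree-1 curve has this shape, so deg p = 2.
(b) Observable constraints: it crosses the y-axis at the gridline y = 1; one x-axis crossing is at x = -1.
(c) Solving for integer coefficients yields p as stated.

3*x^2 + 3*x*y + x + 2*y - 2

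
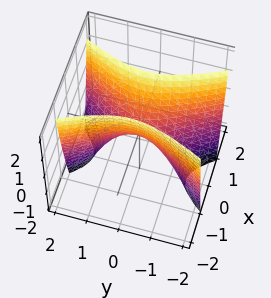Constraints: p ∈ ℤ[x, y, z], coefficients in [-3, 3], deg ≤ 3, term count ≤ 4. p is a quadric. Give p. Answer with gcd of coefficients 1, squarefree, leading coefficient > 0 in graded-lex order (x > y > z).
3*x^2 - y^2 - z

(a) Degree: a hyperbolic paraboloid; a quadric, so deg p = 2.
(b) Symmetries: it's symmetric under y → −y, forcing even powers of y; the x ↦ −x reflection is a symmetry, so x appears only in even powers.
(c) From the axis intercepts and sections: it meets the z-axis at z = 0 (among the integer gridlines); one y-axis crossing is at y = 0; one x-axis crossing is at x = 0.
(d) These observations pin down the coefficients.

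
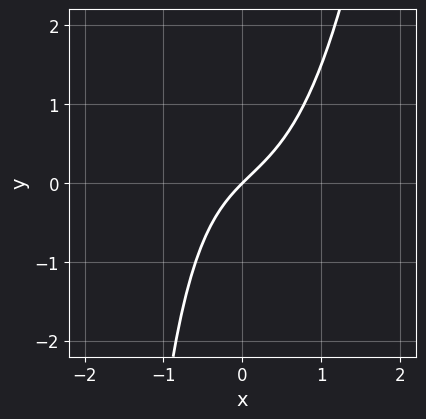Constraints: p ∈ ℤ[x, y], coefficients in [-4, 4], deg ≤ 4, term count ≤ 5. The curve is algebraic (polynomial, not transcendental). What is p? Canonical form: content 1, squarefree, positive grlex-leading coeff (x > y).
3*x^3 - x*y + 3*x - 3*y

First, deg p = 3. No degree-2 curve has this shape.
Next, reading off the gridlines: it crosses the x-axis at the gridline x = 0; one y-axis crossing is at y = 0.
Finally, assembling these constraints gives the stated polynomial.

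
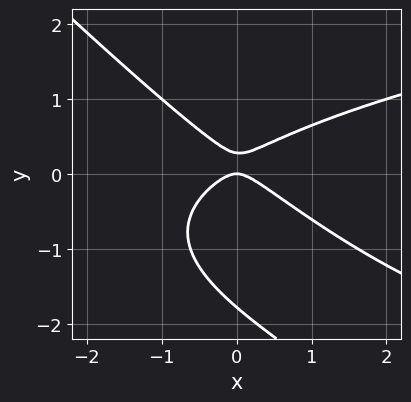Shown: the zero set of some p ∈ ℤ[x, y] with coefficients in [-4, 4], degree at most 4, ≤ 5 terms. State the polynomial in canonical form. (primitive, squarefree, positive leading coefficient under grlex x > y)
2*x*y^2 + 2*y^3 - 2*x^2 + 3*y^2 - y

(a) Degree: the shape is more complex than any degree-2 curve, so deg p = 3.
(b) From the axis intercepts and sections: one x-axis crossing is at x = 0; it crosses the y-axis at the gridline y = 0.
(c) Putting this together gives p.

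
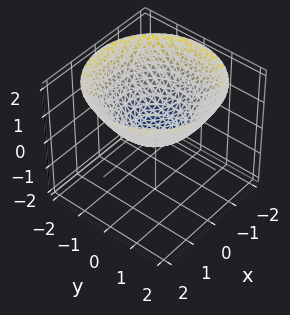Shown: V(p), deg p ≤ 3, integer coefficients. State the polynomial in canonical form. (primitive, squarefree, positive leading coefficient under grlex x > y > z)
x^2 + y^2 - 2*z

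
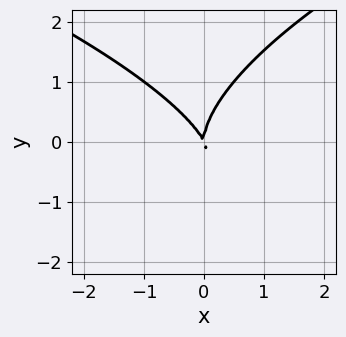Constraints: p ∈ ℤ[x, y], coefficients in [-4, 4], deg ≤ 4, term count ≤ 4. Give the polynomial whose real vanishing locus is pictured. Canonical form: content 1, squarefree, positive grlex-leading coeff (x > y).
y^3 - 2*x^2 - x*y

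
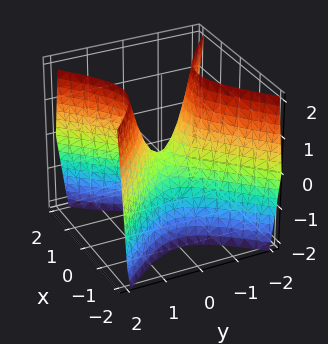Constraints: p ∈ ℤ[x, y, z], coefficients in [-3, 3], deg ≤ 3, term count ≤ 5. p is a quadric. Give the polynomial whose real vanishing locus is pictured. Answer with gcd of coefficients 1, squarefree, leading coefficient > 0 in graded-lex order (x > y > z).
1. deg p = 2. A saddle surface; a quadric.
2. Symmetries: the y ↦ −y reflection is a symmetry, so y appears only in even powers; it's symmetric under x → −x, forcing even powers of x.
3. Checking where it meets the axes: it crosses the z-axis at the gridline z = 0; it crosses the x-axis at the gridline x = 0.
4. Assembling these constraints gives the stated polynomial.

2*x^2 - 2*y^2 + z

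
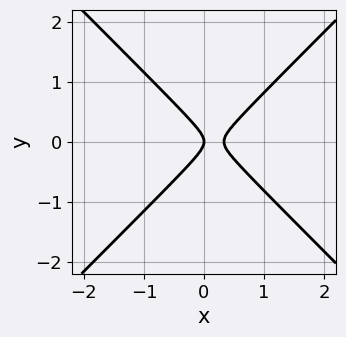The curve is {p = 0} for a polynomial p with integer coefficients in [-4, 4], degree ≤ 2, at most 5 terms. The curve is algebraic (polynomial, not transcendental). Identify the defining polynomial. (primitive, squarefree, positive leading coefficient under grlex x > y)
First, deg p = 2. The shape is more complex than any degree-1 curve.
Then, symmetries: mirror symmetry y ↦ −y ⇒ only even powers of y.
Next, against the integer gridlines: one x-axis crossing is at x = 0; it crosses the y-axis at the gridline y = 0.
Finally, together with the visible shape, these determine p as stated.

3*x^2 - 3*y^2 - x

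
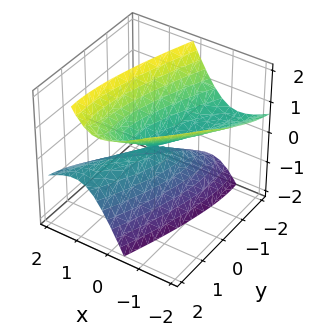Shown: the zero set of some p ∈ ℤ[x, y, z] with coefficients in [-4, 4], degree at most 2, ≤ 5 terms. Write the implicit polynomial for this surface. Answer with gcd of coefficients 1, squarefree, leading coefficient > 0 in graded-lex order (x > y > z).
3*x^2 - 3*x*y + 3*x*z + y^2 - 2*z^2

1. I count 2 distinct pieces. Treating them together as one polynomial.
2. deg p = 2. The shape is more complex than any degree-1 surface.
3. From the axis intercepts and sections: it meets the x-axis at x = 0 (among the integer gridlines); it crosses the y-axis at the gridline y = 0; one z-axis crossing is at z = 0.
4. Fitting integer coefficients to these (and the overall shape) gives p.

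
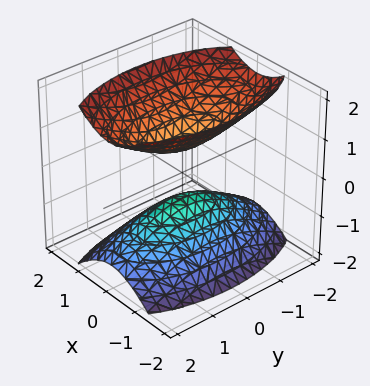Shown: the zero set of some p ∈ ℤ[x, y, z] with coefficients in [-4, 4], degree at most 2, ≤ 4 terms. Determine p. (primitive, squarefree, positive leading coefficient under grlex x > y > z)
3*x^2 + y^2 - 2*z^2 + 1

(a) I count 2 distinct pieces. They look like related sheets of one shape, so recover p as a whole.
(b) Degree: two sheets facing apart; a quadric, so deg p = 2.
(c) Symmetries: it's symmetric under x → −x, forcing even powers of x; mirror symmetry y ↦ −y ⇒ only even powers of y; mirror symmetry z ↦ −z ⇒ only even powers of z.
(d) From the visible intercepts: it misses every integer gridline on the x-axis; no y-intercept at any integer in the box.
(e) Matching integer coefficients to the picture gives p.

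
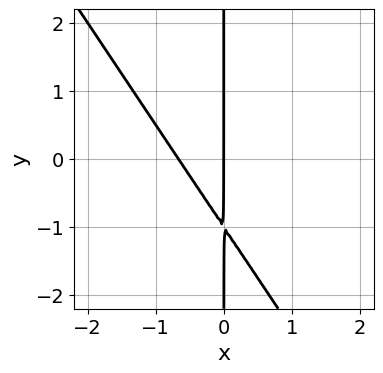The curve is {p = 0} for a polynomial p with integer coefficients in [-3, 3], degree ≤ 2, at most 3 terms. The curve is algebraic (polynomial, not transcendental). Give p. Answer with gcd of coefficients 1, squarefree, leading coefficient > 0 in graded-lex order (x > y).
Degree: the shape is more complex than any degree-1 curve, so deg p = 2.
Checking where it meets the axes: it crosses the x-axis at the gridline x = 0; every point of the y-axis in the box is on the curve.
These observations pin down the coefficients.

3*x^2 + 2*x*y + 2*x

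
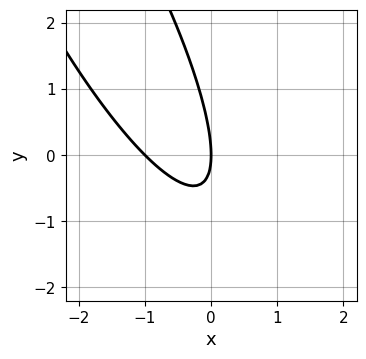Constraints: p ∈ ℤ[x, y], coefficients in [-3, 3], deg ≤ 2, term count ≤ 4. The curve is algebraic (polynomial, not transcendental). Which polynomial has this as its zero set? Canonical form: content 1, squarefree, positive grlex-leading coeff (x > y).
3*x^2 + 3*x*y + y^2 + 3*x

1. Degree: the shape is more complex than any degree-1 curve, so deg p = 2.
2. Against the integer gridlines: the x-axis gridline crossings are at x ∈ {-1, 0}; one y-axis crossing is at y = 0.
3. Fitting integer coefficients to these (and the overall shape) gives p.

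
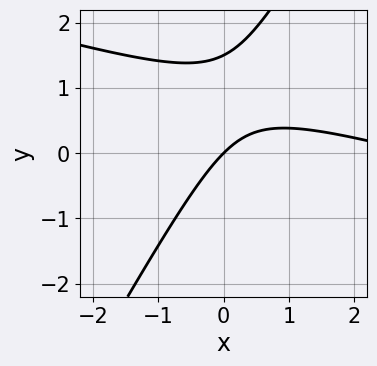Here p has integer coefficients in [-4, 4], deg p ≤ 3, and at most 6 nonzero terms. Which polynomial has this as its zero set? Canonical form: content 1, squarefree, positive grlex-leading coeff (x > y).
(a) The degree is 2 — no degree-1 curve has this shape.
(b) Checking where it meets the axes: it meets the x-axis at x = 0 (among the integer gridlines); one y-axis crossing is at y = 0.
(c) Solving for integer coefficients yields p as stated.

x^2 + 3*x*y - 2*y^2 - 3*x + 3*y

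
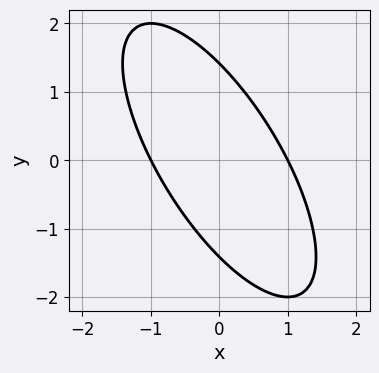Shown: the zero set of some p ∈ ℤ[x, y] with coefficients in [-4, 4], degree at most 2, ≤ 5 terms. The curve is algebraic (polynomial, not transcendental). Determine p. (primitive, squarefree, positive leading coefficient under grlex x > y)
(a) deg p = 2. A generic line meets the curve in up to 2 points.
(b) From the axis intercepts and sections: the x-axis gridline crossings are at x ∈ {-1, 1}.
(c) Matching integer coefficients to the picture gives p.

2*x^2 + 2*x*y + y^2 - 2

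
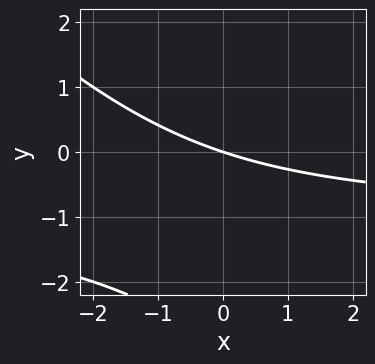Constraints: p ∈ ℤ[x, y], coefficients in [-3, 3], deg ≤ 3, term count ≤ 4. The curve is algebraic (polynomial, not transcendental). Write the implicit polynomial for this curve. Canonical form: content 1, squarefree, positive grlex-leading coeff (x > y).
1. The degree is 2 — no degree-1 curve has this shape.
2. From the visible intercepts: it crosses the y-axis at the gridline y = 0; one x-axis crossing is at x = 0.
3. Fitting integer coefficients to these (and the overall shape) gives p.

x*y + y^2 + x + 3*y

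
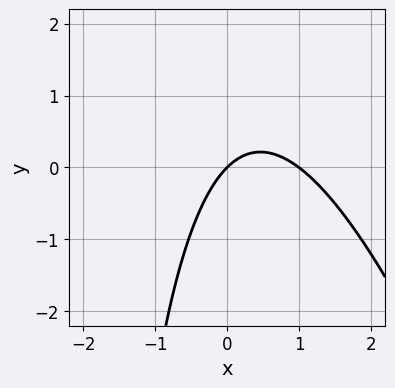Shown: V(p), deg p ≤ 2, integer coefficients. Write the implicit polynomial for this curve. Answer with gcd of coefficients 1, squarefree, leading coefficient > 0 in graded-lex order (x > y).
Degree: no degree-1 curve has this shape, so deg p = 2.
Observable constraints: among the integer gridlines, it crosses the x-axis at x ∈ {0, 1}; it meets the y-axis at y = 0 (among the integer gridlines).
Putting this together gives p.

3*x^2 + x*y - 3*x + 3*y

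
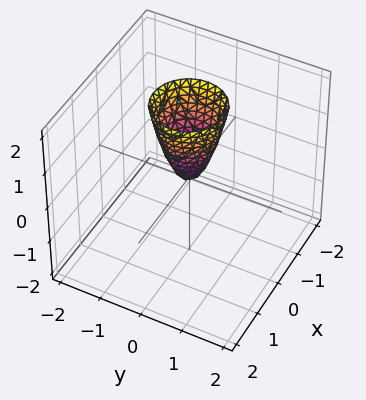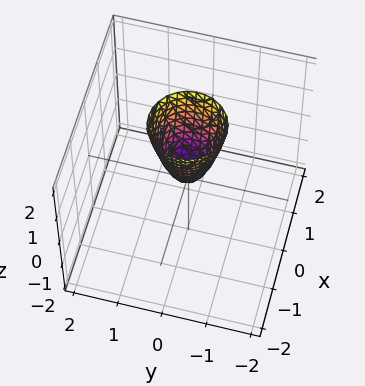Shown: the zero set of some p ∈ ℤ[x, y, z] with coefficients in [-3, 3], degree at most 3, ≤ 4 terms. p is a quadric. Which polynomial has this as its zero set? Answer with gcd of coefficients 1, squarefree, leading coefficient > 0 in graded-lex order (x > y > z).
3*x^2 + 3*y^2 - z

First, the degree is 2 — a paraboloid; a quadric.
Next, symmetry: every cross-section ⟂ z is a circle, so x, y appear only via x² + y².
Then, from the visible intercepts: one x-axis crossing is at x = 0; a circular section at z = 1 has radius between 0 and 1; it crosses the z-axis at the gridline z = 0; one y-axis crossing is at y = 0.
Finally, together with the visible shape, these determine p as stated.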